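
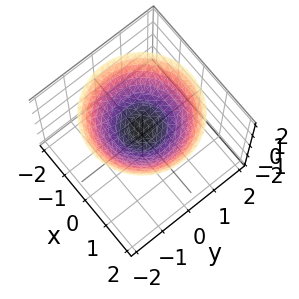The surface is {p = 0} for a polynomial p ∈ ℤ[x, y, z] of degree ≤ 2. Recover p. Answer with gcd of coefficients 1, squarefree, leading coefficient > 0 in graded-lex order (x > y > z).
x^2 + y^2 - 2*z + 1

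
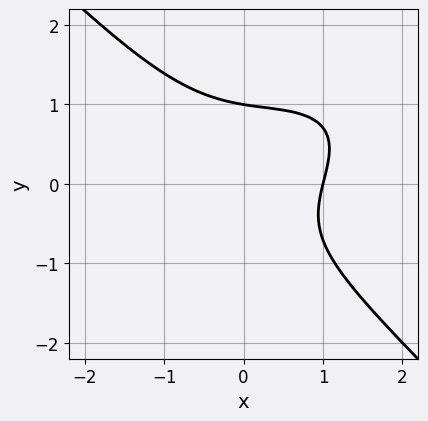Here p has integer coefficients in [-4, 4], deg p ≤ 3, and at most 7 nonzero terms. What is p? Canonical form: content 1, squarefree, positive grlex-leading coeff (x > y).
1. deg p = 3. A generic line meets the curve in up to 3 points.
2. Against the integer gridlines: it meets the y-axis at y = 1 (among the integer gridlines); it meets the x-axis at x = 1 (among the integer gridlines).
3. Fitting integer coefficients to these (and the overall shape) gives p.

x^3 - x^2*y + 2*y^3 + x - 2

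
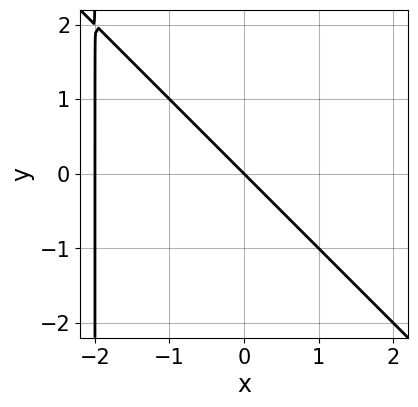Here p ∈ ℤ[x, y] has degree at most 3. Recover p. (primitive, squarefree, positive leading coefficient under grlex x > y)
(a) Degree: no degree-1 curve has this shape, so deg p = 2.
(b) From the visible intercepts: it meets the y-axis at y = 0 (among the integer gridlines); among the integer gridlines, it crosses the x-axis at x ∈ {-2, 0}.
(c) Putting this together gives p.

x^2 + x*y + 2*x + 2*y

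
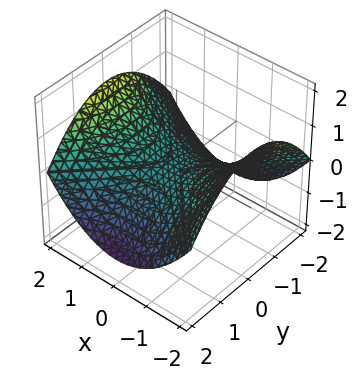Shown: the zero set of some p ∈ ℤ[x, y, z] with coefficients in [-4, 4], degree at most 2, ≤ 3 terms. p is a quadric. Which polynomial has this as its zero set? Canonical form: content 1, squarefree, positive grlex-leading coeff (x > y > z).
x^2 - y^2 - 3*z

Degree: a saddle surface; a quadric, so deg p = 2.
Symmetries: the x ↦ −x reflection is a symmetry, so x appears only in even powers; the y ↦ −y reflection is a symmetry, so y appears only in even powers.
From the visible intercepts: it meets the y-axis at y = 0 (among the integer gridlines); one x-axis crossing is at x = 0; it meets the z-axis at z = 0 (among the integer gridlines).
Solving for integer coefficients yields p as stated.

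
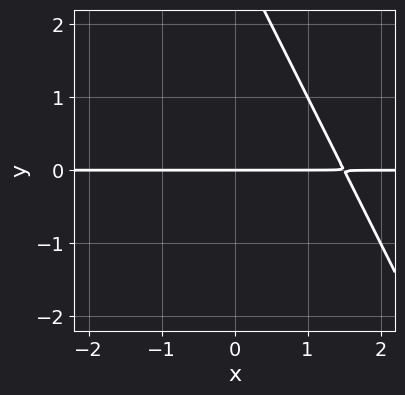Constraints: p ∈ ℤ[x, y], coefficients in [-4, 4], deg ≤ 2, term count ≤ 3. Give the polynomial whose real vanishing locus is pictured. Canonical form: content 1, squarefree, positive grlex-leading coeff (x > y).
2*x*y + y^2 - 3*y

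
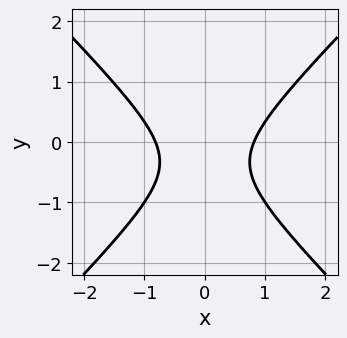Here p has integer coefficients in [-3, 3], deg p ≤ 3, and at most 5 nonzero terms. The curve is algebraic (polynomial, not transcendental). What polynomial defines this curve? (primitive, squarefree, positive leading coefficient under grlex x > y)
3*x^2 - 3*y^2 - 2*y - 2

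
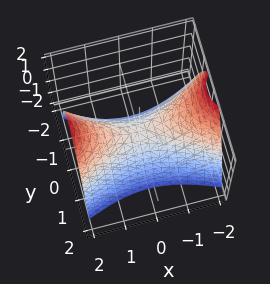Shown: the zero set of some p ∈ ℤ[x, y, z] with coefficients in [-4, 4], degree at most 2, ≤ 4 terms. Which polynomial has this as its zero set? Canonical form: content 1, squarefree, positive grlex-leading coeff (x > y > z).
x^2 - 3*y^2 - 2*z

1. deg p = 2.
2. Symmetries: it's symmetric under x → −x, forcing even powers of x; it's symmetric under y → −y, forcing even powers of y.
3. From the axis intercepts and sections: it crosses the z-axis at the gridline z = 0; it crosses the y-axis at the gridline y = 0.
4. Putting this together gives p.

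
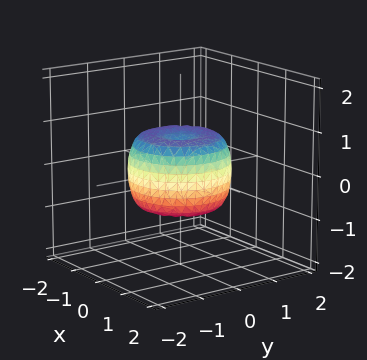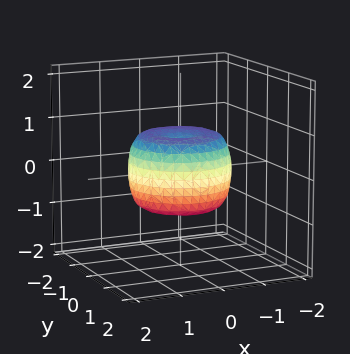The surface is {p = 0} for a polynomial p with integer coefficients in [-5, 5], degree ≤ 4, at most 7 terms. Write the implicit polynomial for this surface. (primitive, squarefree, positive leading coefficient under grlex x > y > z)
First, degree: a generic line meets the surface in up to 4 points, so deg p = 4.
Then, symmetry: the z-axis is an axis of rotation, so x and y enter only as x² + y².
Then, reading off the gridlines: a circular section at z = 0 has radius between 1 and 2.
Finally, fitting integer coefficients to these (and the overall shape) gives p.

2*x^4 + 4*x^2*y^2 + 2*y^4 - 2*x^2 - 2*y^2 + 2*z^2 - 1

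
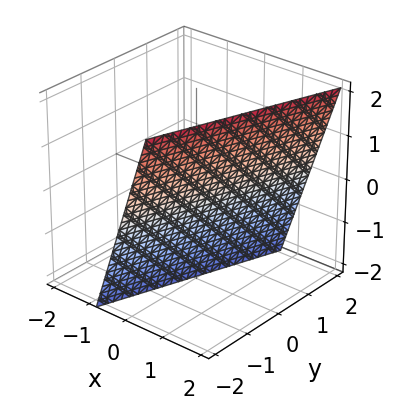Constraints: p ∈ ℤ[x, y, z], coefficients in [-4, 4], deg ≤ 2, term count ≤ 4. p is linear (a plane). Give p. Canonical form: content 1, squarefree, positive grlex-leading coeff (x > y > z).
3*x - y - z - 2

First, deg p = 1.
Then, observable constraints: one z-axis crossing is at z = -2; it crosses the y-axis at the gridline y = -2.
Finally, putting this together gives p.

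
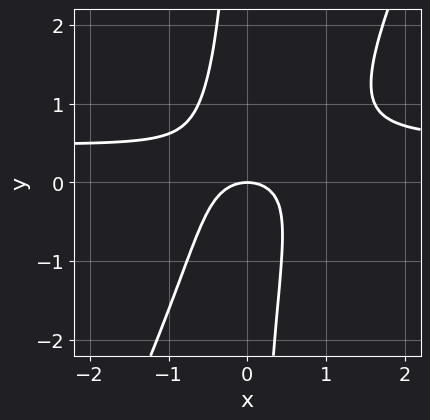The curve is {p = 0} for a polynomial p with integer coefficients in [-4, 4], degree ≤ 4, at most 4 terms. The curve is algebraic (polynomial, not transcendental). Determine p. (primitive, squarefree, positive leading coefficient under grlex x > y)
2*x^2*y - x*y^2 - x^2 - y

The degree is 3 — no degree-2 curve has this shape.
Checking where it meets the axes: it meets the x-axis at x = 0 (among the integer gridlines); it crosses the y-axis at the gridline y = 0.
Putting this together gives p.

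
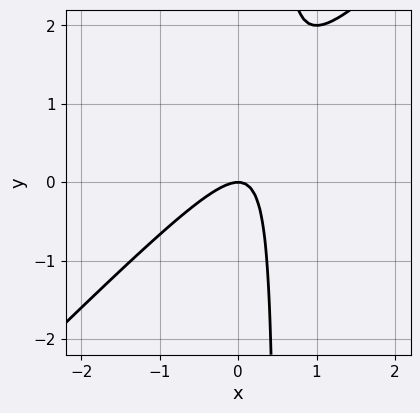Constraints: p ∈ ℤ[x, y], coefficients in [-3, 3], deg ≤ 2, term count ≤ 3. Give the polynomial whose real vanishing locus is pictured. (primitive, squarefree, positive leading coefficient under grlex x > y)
2*x^2 - 2*x*y + y

(a) The degree is 2 — the shape is more complex than any degree-1 curve.
(b) Checking where it meets the axes: it crosses the y-axis at the gridline y = 0; it crosses the x-axis at the gridline x = 0.
(c) The integer polynomial consistent with all of this is the stated p.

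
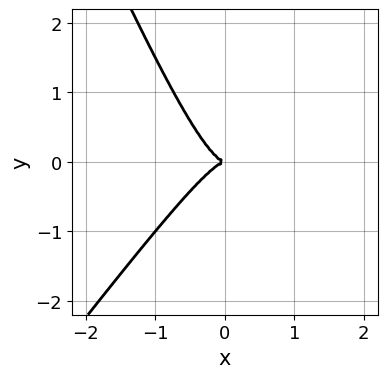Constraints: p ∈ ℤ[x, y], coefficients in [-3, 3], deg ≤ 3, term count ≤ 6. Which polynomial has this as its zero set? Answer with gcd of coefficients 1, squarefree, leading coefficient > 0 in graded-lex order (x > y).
3*x^3 - x^2*y - x*y^2 + y^2

First, the degree is 3 — no degree-2 curve has this shape.
Next, from the axis intercepts and sections: it crosses the y-axis at the gridline y = 0; it meets the x-axis at x = 0 (among the integer gridlines).
Finally, solving for integer coefficients yields p as stated.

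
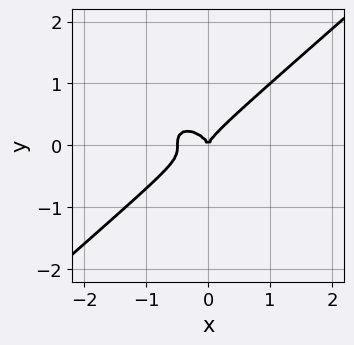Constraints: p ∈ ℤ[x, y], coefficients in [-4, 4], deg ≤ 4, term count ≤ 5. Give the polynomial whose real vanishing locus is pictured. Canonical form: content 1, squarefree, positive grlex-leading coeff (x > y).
(a) deg p = 3.
(b) Checking where it meets the axes: it meets the y-axis at y = 0 (among the integer gridlines); it meets the x-axis at x = 0 (among the integer gridlines).
(c) Solving for integer coefficients yields p as stated.

2*x^3 - 3*y^3 + x^2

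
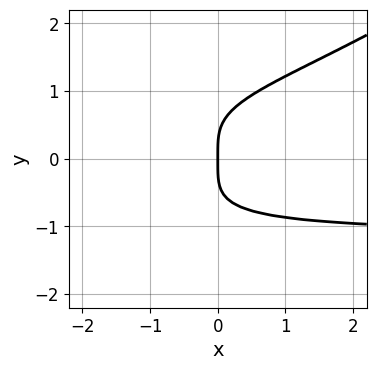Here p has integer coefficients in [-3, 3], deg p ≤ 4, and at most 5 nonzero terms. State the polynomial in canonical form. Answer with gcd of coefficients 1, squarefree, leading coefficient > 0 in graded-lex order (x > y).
2*x*y^3 - 3*y^4 + 3*x

(a) Degree: no degree-3 curve has this shape, so deg p = 4.
(b) Against the integer gridlines: it crosses the x-axis at the gridline x = 0; one y-axis crossing is at y = 0.
(c) Matching integer coefficients to the picture gives p.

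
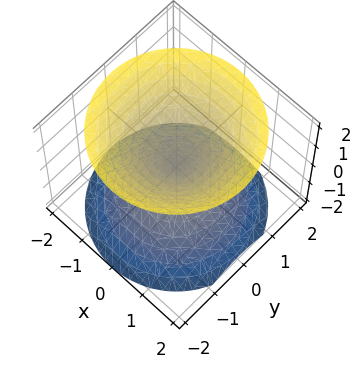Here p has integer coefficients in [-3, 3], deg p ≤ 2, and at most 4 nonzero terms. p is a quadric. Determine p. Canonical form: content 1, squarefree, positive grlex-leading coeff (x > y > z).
First, there are 2 components.
Next, the degree is 2 — a double cone through the origin; a quadric.
Then, symmetries: mirror symmetry z ↦ −z ⇒ only even powers of z; the z-axis is an axis of rotation, so x and y enter only as x² + y².
Then, checking where it meets the axes: one y-axis crossing is at y = 0; a circular section at z = -1 has radius exactly 1; it crosses the z-axis at the gridline z = 0.
Finally, fitting integer coefficients to these (and the overall shape) gives p.

x^2 + y^2 - z^2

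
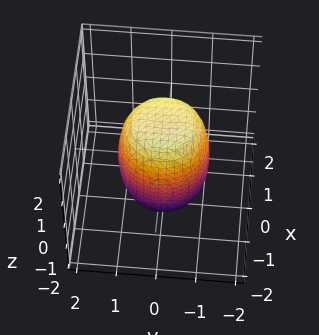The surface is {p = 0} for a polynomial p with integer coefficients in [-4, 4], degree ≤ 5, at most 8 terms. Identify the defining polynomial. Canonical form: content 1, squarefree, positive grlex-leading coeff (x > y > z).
2*x^4 + 4*x^2*y^2 + 2*y^4 - x^2 - y^2 + z^2 - 2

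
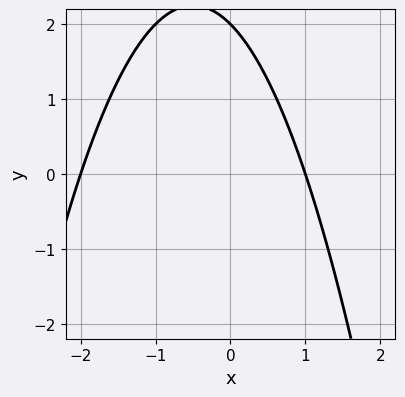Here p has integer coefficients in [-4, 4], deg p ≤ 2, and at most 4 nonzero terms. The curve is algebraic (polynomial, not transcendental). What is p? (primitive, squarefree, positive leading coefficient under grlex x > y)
First, the degree is 2 — the shape is more complex than any degree-1 curve.
Then, checking where it meets the axes: among the integer gridlines, it crosses the x-axis at x ∈ {-2, 1}; it crosses the y-axis at the gridline y = 2.
Finally, assembling these constraints gives the stated polynomial.

x^2 + x + y - 2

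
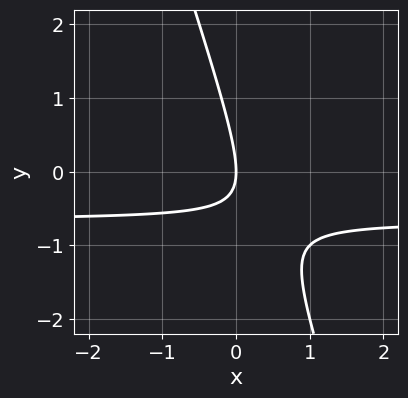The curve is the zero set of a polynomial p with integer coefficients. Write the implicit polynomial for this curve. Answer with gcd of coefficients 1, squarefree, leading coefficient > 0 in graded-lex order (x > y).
1. Degree: a generic line meets the curve in up to 2 points, so deg p = 2.
2. From the axis intercepts and sections: it crosses the y-axis at the gridline y = 0; it crosses the x-axis at the gridline x = 0.
3. Together with the visible shape, these determine p as stated.

3*x*y + y^2 + 2*x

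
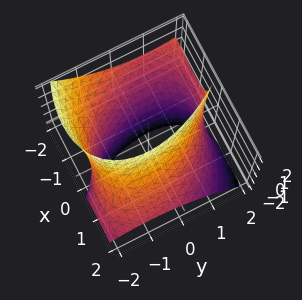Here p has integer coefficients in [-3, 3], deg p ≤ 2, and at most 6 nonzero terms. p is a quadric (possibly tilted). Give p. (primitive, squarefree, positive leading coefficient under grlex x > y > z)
x^2 + x*y + 2*x*z + y^2 - 3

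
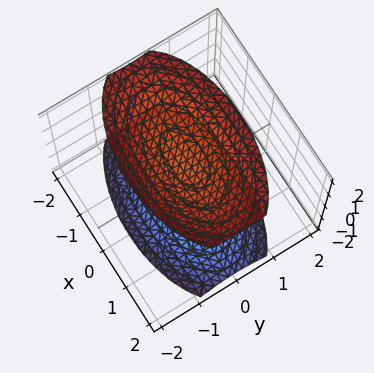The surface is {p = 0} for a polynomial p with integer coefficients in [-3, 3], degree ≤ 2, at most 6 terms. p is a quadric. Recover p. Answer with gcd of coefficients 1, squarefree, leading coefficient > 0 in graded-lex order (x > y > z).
x^2 + 3*y^2 - 2*z^2 + 3

First, there are 2 components. Treating them together as one polynomial.
Next, deg p = 2. Two separate bowl-shaped sheets opening away from each other; a quadric.
Next, symmetries: the x ↦ −x reflection is a symmetry, so x appears only in even powers; mirror symmetry z ↦ −z ⇒ only even powers of z; the y ↦ −y reflection is a symmetry, so y appears only in even powers.
Next, checking where it meets the axes: the surface avoids every integer x-axis point in the box; the surface avoids every integer y-axis point in the box.
Finally, together with the visible shape, these determine p as stated.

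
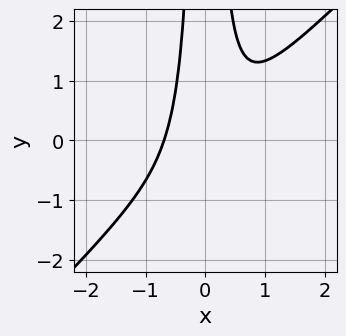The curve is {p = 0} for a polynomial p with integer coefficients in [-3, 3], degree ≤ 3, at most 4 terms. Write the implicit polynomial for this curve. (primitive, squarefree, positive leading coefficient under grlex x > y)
3*x^3 - 3*x^2*y + 1

deg p = 3.
From the visible intercepts: the curve avoids every integer y-axis point in the box.
Together with the visible shape, these determine p as stated.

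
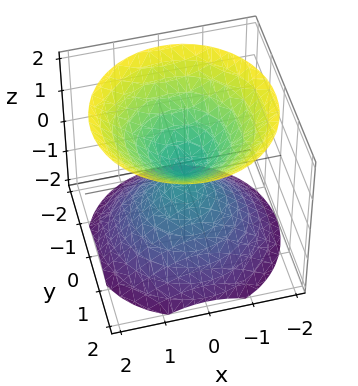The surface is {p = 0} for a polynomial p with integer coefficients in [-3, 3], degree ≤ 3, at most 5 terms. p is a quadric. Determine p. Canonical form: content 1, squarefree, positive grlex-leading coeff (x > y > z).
(a) The picture has 2 separate pieces.
(b) deg p = 2.
(c) By symmetry, the z-axis is an axis of rotation, so x and y enter only as x² + y²; the z ↦ −z reflection is a symmetry, so z appears only in even powers.
(d) Checking where it meets the axes: it crosses the z-axis at the gridline z = 0; it meets the x-axis at x = 0 (among the integer gridlines); a circular section at z = -1 has radius exactly 1.
(e) Putting this together gives p.

x^2 + y^2 - z^2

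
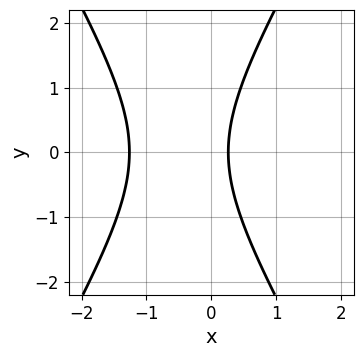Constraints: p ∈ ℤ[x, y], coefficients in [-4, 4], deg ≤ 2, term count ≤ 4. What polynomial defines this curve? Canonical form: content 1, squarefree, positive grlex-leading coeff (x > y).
(a) Degree: a generic line meets the curve in up to 2 points, so deg p = 2.
(b) Symmetries: mirror symmetry y ↦ −y ⇒ only even powers of y.
(c) Observable constraints: it misses every integer gridline on the y-axis.
(d) Putting this together gives p.

3*x^2 - y^2 + 3*x - 1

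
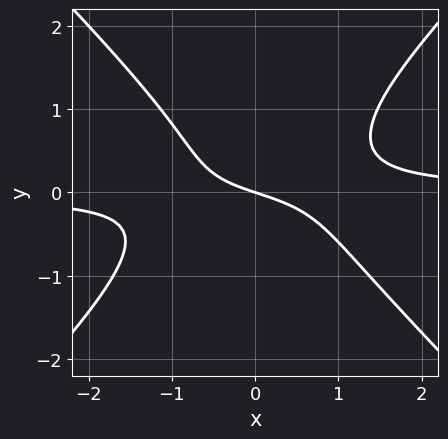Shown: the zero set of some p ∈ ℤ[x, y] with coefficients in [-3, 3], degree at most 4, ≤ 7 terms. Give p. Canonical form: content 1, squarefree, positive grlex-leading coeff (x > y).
(a) deg p = 3. The shape is more complex than any degree-2 curve.
(b) Observable constraints: it crosses the x-axis at the gridline x = 0; it crosses the y-axis at the gridline y = 0.
(c) Putting this together gives p.

3*x^2*y - 3*y^3 + y^2 - x - 3*y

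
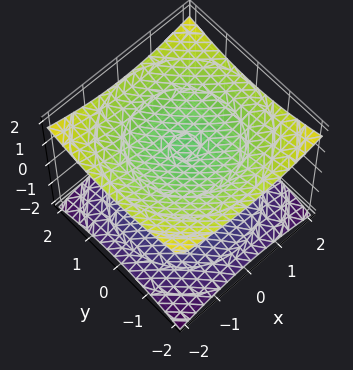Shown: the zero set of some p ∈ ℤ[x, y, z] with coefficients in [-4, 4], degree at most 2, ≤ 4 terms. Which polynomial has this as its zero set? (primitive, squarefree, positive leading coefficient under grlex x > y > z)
(a) The picture has 2 separate pieces. They look like related sheets of one shape, so recover p as a whole.
(b) Degree: two sheets facing apart; a quadric, so deg p = 2.
(c) By symmetry, the surface is invariant under rotation about z: p = q(x² + y², z); mirror symmetry z ↦ −z ⇒ only even powers of z.
(d) From the axis intercepts and sections: among the integer gridlines, it crosses the z-axis at z ∈ {-1, 1}; no x-intercept at any integer in the box.
(e) The integer polynomial consistent with all of this is the stated p.

x^2 + y^2 - 3*z^2 + 3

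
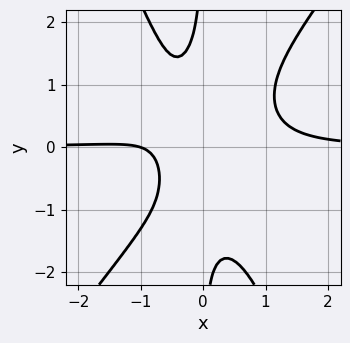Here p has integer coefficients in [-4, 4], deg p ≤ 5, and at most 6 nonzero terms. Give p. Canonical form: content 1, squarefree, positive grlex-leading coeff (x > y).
3*x^3*y - x^2*y^2 - x*y^3 - x - 1

1. The degree is 4 — no degree-3 curve has this shape.
2. Observable constraints: it crosses the x-axis at the gridline x = -1; no y-intercept at any integer in the box.
3. Fitting integer coefficients to these (and the overall shape) gives p.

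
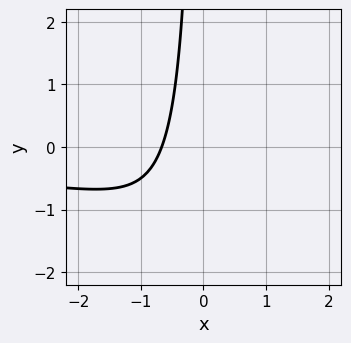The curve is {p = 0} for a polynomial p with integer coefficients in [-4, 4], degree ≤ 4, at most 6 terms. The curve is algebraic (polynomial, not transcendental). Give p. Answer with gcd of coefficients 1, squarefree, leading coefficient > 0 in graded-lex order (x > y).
1. Degree: no degree-2 curve has this shape, so deg p = 3.
2. Reading off the gridlines: the curve avoids every integer y-axis point in the box.
3. Assembling these constraints gives the stated polynomial.

x^2*y - x*y - 3*x - 2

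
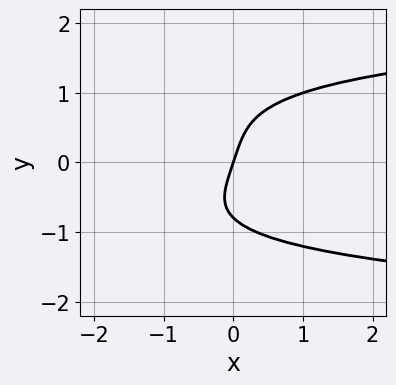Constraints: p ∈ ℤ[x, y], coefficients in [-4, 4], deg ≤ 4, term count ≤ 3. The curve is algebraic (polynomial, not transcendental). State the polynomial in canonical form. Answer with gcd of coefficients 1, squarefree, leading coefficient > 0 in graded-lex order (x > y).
2*y^4 - 3*x + y

1. deg p = 4.
2. Observable constraints: it meets the y-axis at y = 0 (among the integer gridlines); it crosses the x-axis at the gridline x = 0.
3. Solving for integer coefficients yields p as stated.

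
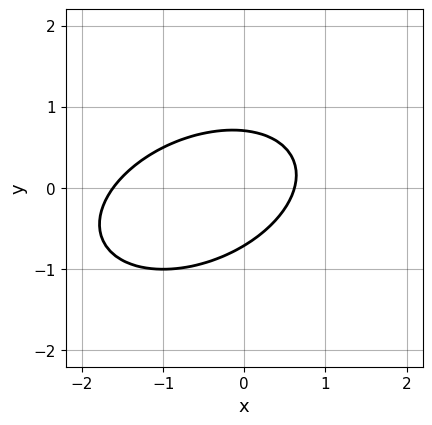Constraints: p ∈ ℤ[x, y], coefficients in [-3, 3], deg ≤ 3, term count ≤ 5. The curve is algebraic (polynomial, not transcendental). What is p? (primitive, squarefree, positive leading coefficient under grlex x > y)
First, deg p = 2.
Finally, the integer polynomial consistent with all of this is the stated p.

x^2 - x*y + 2*y^2 + x - 1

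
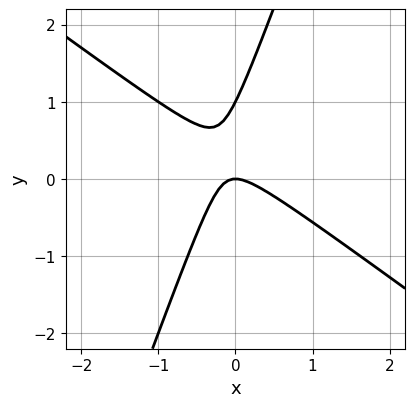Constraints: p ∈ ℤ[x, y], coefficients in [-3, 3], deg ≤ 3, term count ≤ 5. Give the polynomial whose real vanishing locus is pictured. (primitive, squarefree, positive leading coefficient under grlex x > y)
2*x^2 + 2*x*y - y^2 + y

(a) The degree is 2 — the shape is more complex than any degree-1 curve.
(b) Checking where it meets the axes: the y-axis gridline crossings are at y ∈ {0, 1}; one x-axis crossing is at x = 0.
(c) The integer polynomial consistent with all of this is the stated p.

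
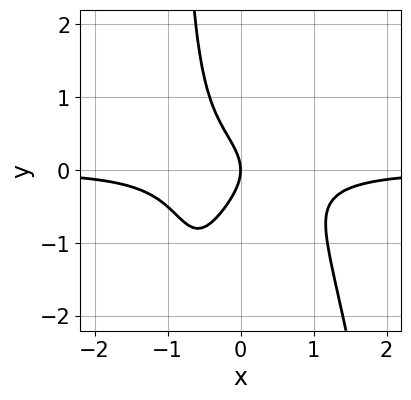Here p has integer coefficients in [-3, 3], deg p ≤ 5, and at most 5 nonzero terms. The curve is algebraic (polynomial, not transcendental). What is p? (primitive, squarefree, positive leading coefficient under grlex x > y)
2*x^3*y + x*y^2 + y^2 + x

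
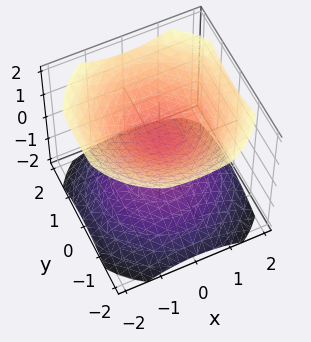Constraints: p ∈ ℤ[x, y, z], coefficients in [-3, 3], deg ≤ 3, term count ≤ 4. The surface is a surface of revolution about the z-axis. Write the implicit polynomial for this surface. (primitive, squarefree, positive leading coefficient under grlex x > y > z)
2*x^2 + 2*y^2 - 3*z^2 + 1

(a) There are 2 components.
(b) The degree is 2 — a generic line meets the surface in up to 2 points.
(c) Symmetries: the z-axis is an axis of rotation, so x and y enter only as x² + y².
(d) From the axis intercepts and sections: the surface avoids every integer y-axis point in the box; a circular section at z = -1 has radius exactly 1.
(e) Putting this together gives p.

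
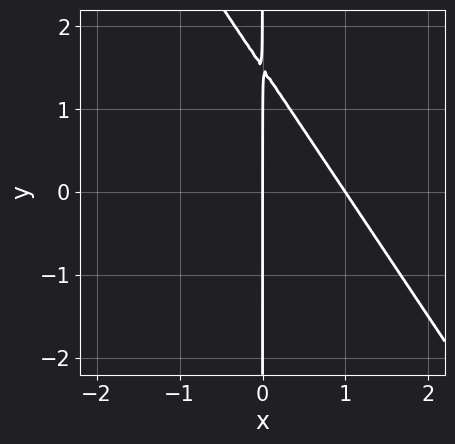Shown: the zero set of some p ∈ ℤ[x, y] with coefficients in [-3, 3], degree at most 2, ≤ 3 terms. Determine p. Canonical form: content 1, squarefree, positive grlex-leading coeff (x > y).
1. deg p = 2. The shape is more complex than any degree-1 curve.
2. Against the integer gridlines: the x-axis gridline crossings are at x ∈ {0, 1}; the visible y-axis segment lies entirely on the curve.
3. Fitting integer coefficients to these (and the overall shape) gives p.

3*x^2 + 2*x*y - 3*x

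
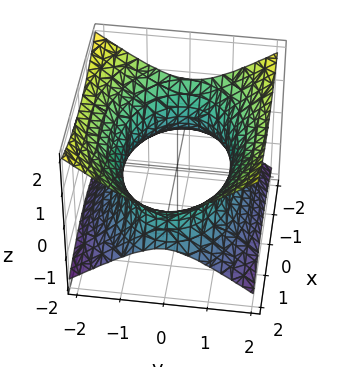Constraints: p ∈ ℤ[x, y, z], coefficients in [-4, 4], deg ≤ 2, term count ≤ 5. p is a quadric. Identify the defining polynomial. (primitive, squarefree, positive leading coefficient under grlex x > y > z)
x^2 + 2*y^2 - 3*z^2 - 3

First, deg p = 2. One connected sheet with a waist; a quadric.
Next, symmetries: the y ↦ −y reflection is a symmetry, so y appears only in even powers; the z ↦ −z reflection is a symmetry, so z appears only in even powers; mirror symmetry x ↦ −x ⇒ only even powers of x.
Next, from the visible intercepts: no z-intercept at any integer in the box.
Finally, these observations pin down the coefficients.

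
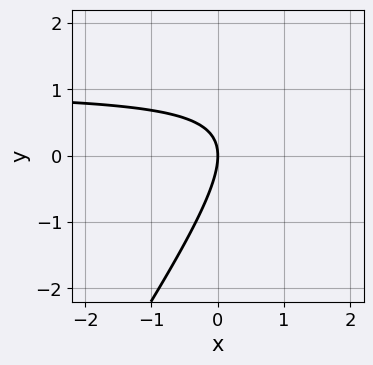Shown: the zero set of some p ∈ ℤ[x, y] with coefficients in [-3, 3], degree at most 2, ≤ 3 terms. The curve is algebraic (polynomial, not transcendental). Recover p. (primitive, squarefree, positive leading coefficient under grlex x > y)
3*x*y - 2*y^2 - 3*x

1. The degree is 2 — the shape is more complex than any degree-1 curve.
2. Reading off the gridlines: it crosses the x-axis at the gridline x = 0; it meets the y-axis at y = 0 (among the integer gridlines).
3. Together with the visible shape, these determine p as stated.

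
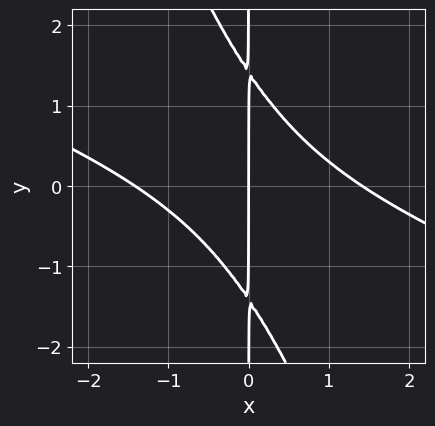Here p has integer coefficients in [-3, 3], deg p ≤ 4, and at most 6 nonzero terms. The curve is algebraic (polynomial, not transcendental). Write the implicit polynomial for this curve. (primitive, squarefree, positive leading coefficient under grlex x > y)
Degree: the shape is more complex than any degree-2 curve, so deg p = 3.
Observable constraints: the visible y-axis segment lies entirely on the curve; it crosses the x-axis at the gridline x = 0.
Matching integer coefficients to the picture gives p.

x^3 + 3*x^2*y + x*y^2 - 2*x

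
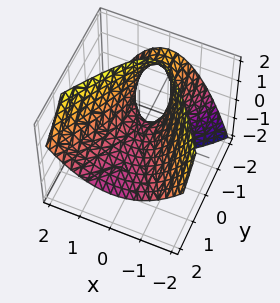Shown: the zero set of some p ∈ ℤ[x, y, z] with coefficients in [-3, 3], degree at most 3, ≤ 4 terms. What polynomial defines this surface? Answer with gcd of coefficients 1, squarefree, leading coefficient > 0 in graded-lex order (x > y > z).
(a) deg p = 2.
(b) From the visible intercepts: it meets the y-axis at y = 0 (among the integer gridlines); it meets the z-axis at z = 0 (among the integer gridlines); one x-axis crossing is at x = 0.
(c) These observations pin down the coefficients.

3*x^2 - y^2 - 3*y*z - 3*z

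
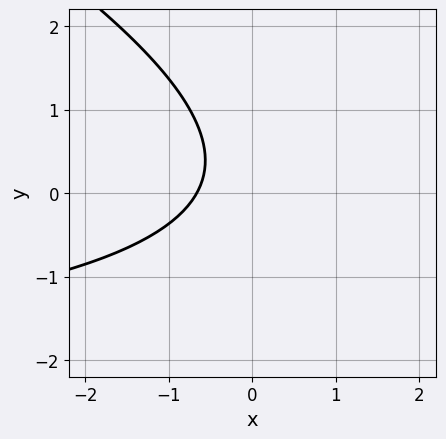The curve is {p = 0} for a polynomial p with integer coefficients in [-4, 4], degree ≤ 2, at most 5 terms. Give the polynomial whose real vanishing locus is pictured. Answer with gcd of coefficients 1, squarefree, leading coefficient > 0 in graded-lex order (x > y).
1. The degree is 2 — no degree-1 curve has this shape.
2. Against the integer gridlines: the curve avoids every integer y-axis point in the box.
3. Matching integer coefficients to the picture gives p.

x*y + 2*y^2 + 3*x - y + 2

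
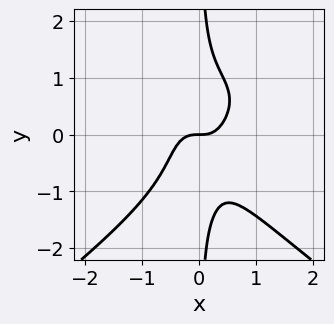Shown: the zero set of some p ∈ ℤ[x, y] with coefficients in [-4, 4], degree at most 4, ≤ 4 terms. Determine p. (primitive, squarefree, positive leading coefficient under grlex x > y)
x^3*y - 2*x*y^3 - 3*x^3 + y

deg p = 4.
Checking where it meets the axes: one x-axis crossing is at x = 0; one y-axis crossing is at y = 0.
The integer polynomial consistent with all of this is the stated p.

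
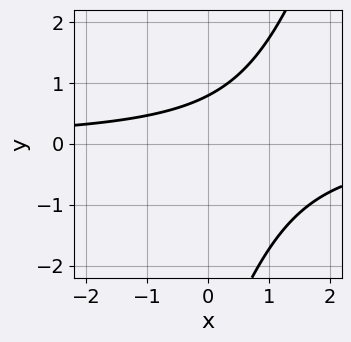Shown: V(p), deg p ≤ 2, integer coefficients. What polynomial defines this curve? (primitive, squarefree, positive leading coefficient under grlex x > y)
1. The degree is 2 — no degree-1 curve has this shape.
2. Reading off the gridlines: the curve avoids every integer x-axis point in the box.
3. The integer polynomial consistent with all of this is the stated p.

3*x*y - y^2 - 3*y + 3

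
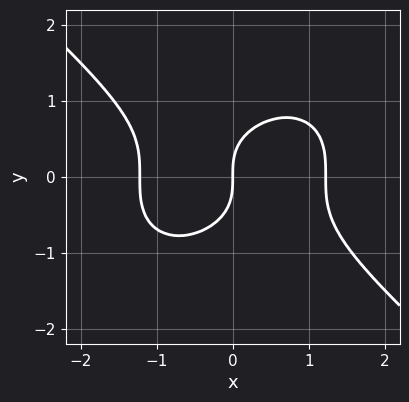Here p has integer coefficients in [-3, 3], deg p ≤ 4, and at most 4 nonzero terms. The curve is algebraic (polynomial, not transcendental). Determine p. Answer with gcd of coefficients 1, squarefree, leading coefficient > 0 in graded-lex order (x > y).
deg p = 3.
Reading off the gridlines: it meets the y-axis at y = 0 (among the integer gridlines); one x-axis crossing is at x = 0.
Together with the visible shape, these determine p as stated.

2*x^3 + 3*y^3 - 3*x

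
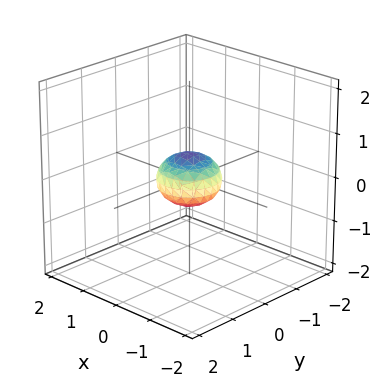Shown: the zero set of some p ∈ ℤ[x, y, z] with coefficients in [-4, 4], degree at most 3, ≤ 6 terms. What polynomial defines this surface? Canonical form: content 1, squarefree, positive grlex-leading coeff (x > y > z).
2*x^2 + 2*y^2 + 3*z^2 - 1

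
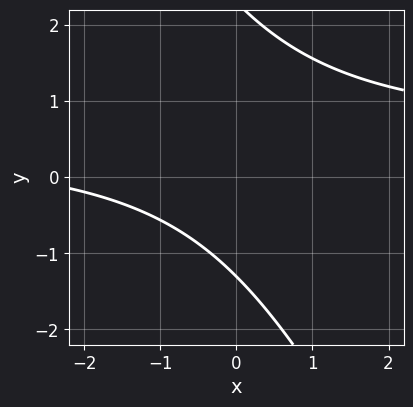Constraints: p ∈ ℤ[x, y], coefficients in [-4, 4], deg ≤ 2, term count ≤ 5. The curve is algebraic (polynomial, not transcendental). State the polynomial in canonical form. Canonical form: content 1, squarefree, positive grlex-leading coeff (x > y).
2*x*y + y^2 - x - y - 3

The degree is 2 — no degree-1 curve has this shape.
From the visible intercepts: the curve avoids every integer x-axis point in the box.
Fitting integer coefficients to these (and the overall shape) gives p.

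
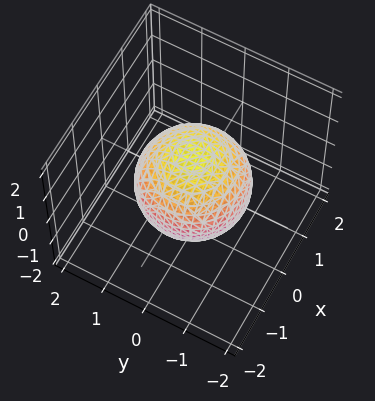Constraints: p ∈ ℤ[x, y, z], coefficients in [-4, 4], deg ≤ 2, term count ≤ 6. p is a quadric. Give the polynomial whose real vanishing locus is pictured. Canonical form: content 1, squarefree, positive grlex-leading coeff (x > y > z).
2*x^2 + 2*y^2 + 2*z^2 - 3

1. deg p = 2. Bounded and convex; a quadric.
2. Symmetries: it's symmetric under z → −z, forcing even powers of z; every cross-section ⟂ z is a circle, so x, y appear only via x² + y².
3. Observable constraints: a circular section at z = 0 has radius between 1 and 2.
4. Putting this together gives p.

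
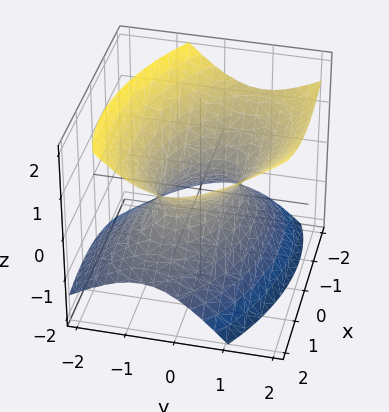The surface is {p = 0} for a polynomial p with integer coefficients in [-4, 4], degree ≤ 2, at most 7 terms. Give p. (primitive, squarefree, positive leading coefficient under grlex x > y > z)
x^2 + x*y + 2*y^2 - y*z - 2*z^2 - 1

1. deg p = 2.
2. Observable constraints: the surface avoids every integer z-axis point in the box; among the integer gridlines, it crosses the x-axis at x ∈ {-1, 1}.
3. Together with the visible shape, these determine p as stated.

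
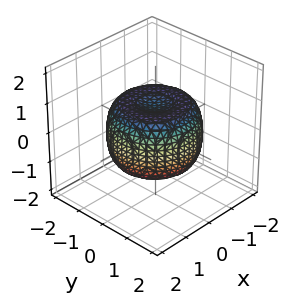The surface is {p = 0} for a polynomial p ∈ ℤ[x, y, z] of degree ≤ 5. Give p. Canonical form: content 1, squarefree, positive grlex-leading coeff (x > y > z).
2*x^4 + 4*x^2*y^2 + 2*y^4 - 3*x^2 - 3*y^2 + 3*z^2 - 2

First, deg p = 4. The shape is more complex than any degree-3 surface.
Next, by symmetry, every cross-section ⟂ z is a circle, so x, y appear only via x² + y².
Next, from the visible intercepts: a circular section at z = 0 has radius between 1 and 2.
Finally, together with the visible shape, these determine p as stated.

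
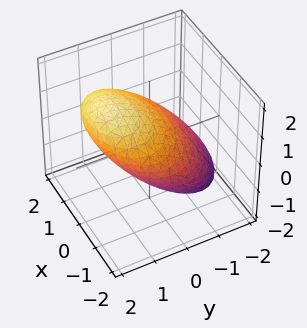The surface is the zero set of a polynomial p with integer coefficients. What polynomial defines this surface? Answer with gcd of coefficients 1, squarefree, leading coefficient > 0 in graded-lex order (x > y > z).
(a) Degree: the shape is more complex than any degree-1 surface, so deg p = 2.
(b) Matching integer coefficients to the picture gives p.

x^2 + 2*y^2 - 3*y*z + 2*z^2 - 3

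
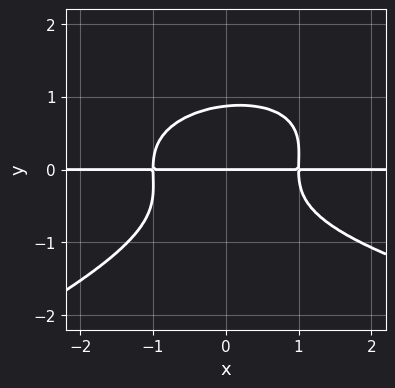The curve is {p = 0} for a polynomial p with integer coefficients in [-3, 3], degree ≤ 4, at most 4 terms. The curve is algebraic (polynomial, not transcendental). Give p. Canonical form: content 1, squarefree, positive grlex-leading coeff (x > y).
x*y^3 - 3*y^4 - 2*x^2*y + 2*y

1. deg p = 4. A generic line meets the curve in up to 4 points.
2. Against the integer gridlines: every point of the x-axis in the box is on the curve; it meets the y-axis at y = 0 (among the integer gridlines).
3. Putting this together gives p.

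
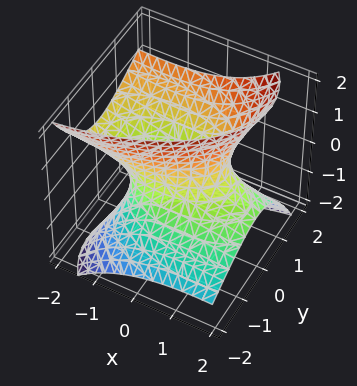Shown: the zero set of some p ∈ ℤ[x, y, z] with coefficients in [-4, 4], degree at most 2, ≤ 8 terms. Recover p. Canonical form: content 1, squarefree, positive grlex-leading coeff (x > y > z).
x^2 + 3*x*z + 3*y^2 - 3*y*z - 2*z^2 - 2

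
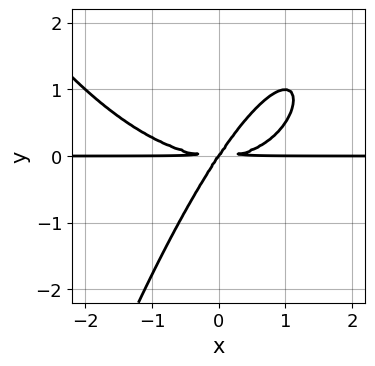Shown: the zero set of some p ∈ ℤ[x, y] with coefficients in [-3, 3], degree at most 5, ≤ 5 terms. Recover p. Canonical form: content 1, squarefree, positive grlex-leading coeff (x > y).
x^3*y - 3*x*y^2 + 2*y^3

deg p = 4. A generic line meets the curve in up to 4 points.
Observable constraints: one y-axis crossing is at y = 0; every point of the x-axis in the box is on the curve.
Fitting integer coefficients to these (and the overall shape) gives p.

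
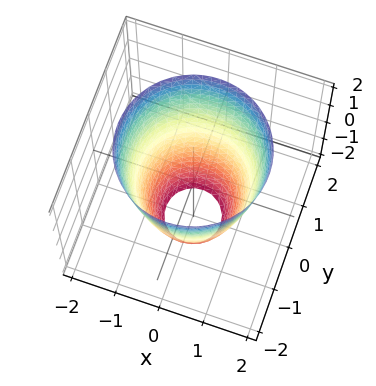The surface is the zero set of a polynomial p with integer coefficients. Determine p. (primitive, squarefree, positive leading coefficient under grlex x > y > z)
2*x^2 + 2*y^2 - z - 3

First, degree: no degree-1 surface has this shape, so deg p = 2.
Then, symmetry: every cross-section ⟂ z is a circle, so x, y appear only via x² + y².
Then, from the visible intercepts: a circular section at z = -1 has radius exactly 1; the surface avoids every integer z-axis point in the box.
Finally, putting this together gives p.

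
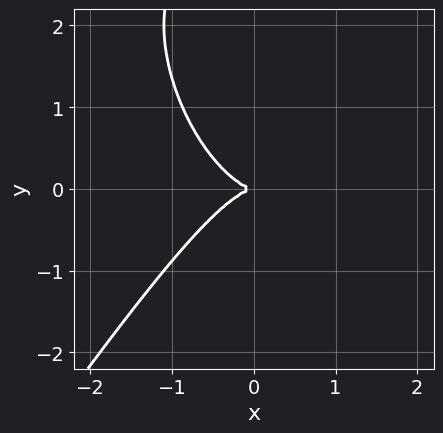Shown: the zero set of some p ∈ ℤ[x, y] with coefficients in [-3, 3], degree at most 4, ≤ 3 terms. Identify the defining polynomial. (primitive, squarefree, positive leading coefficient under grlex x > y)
First, deg p = 3. The shape is more complex than any degree-2 curve.
Next, checking where it meets the axes: it meets the x-axis at x = 0 (among the integer gridlines); one y-axis crossing is at y = 0.
Finally, the integer polynomial consistent with all of this is the stated p.

3*x^3 - y^3 + 3*y^2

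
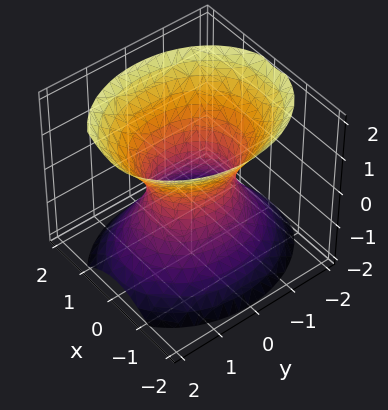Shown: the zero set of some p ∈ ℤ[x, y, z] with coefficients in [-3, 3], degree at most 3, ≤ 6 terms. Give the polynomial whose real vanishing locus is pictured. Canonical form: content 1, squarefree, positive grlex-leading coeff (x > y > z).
3*x^2 + 2*y^2 - 2*z^2 - 2

1. The degree is 2 — one connected sheet with a waist; a quadric.
2. Symmetries: mirror symmetry x ↦ −x ⇒ only even powers of x; it's symmetric under z → −z, forcing even powers of z; it's symmetric under y → −y, forcing even powers of y.
3. Checking where it meets the axes: no z-intercept at any integer in the box; among the integer gridlines, it crosses the y-axis at y ∈ {-1, 1}.
4. Fitting integer coefficients to these (and the overall shape) gives p.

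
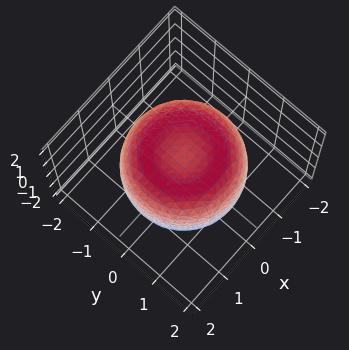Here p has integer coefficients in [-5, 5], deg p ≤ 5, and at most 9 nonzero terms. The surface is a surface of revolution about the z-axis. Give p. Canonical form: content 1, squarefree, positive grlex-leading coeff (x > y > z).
First, the degree is 4 — no degree-3 surface has this shape.
Next, symmetries: the surface is invariant under rotation about z: p = q(x² + y², z).
Next, reading off the gridlines: a circular section at z = -1 has radius between 1 and 2; the z-axis gridline crossings are at z ∈ {-1, 1}.
Finally, assembling these constraints gives the stated polynomial.

2*x^4 + 4*x^2*y^2 + 2*y^4 - 3*x^2 - 3*y^2 + 3*z^2 - 3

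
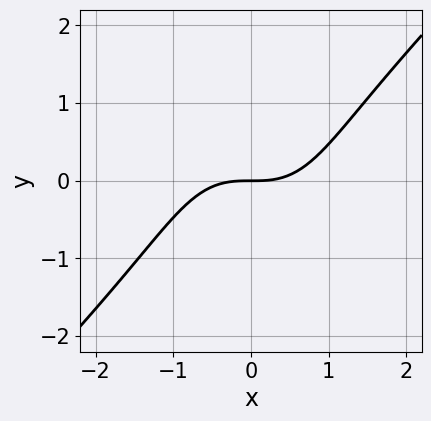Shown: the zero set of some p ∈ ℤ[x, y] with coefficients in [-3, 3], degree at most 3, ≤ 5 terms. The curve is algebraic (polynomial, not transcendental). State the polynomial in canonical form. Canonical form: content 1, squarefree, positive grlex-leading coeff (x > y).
2*x^3 - x^2*y - y^3 - 3*y

The degree is 3 — the shape is more complex than any degree-2 curve.
Reading off the gridlines: it crosses the x-axis at the gridline x = 0; it crosses the y-axis at the gridline y = 0.
Solving for integer coefficients yields p as stated.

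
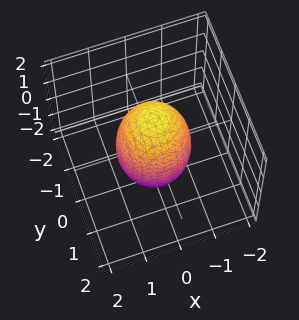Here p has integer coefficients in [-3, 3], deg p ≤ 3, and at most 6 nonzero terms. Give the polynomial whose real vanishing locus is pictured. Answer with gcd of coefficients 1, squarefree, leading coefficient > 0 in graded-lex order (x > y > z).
Degree: bounded and convex; a quadric, so deg p = 2.
By symmetry, the surface is invariant under rotation about z: p = q(x² + y², z); it's symmetric under z → −z, forcing even powers of z.
Reading off the gridlines: a circular section at z = 1 has radius between 0 and 1; among the integer gridlines, it crosses the y-axis at y ∈ {-1, 1}; among the integer gridlines, it crosses the x-axis at x ∈ {-1, 1}.
Putting this together gives p.

3*x^2 + 3*y^2 + z^2 - 3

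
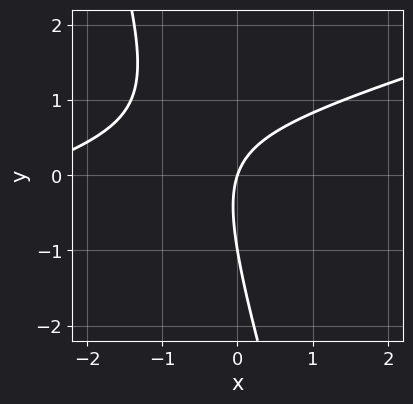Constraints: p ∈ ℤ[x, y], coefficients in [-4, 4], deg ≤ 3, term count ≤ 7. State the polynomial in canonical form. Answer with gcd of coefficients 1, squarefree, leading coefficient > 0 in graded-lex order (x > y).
x^2 - 3*x*y - y^2 + 3*x - y

First, deg p = 2.
Next, against the integer gridlines: it crosses the x-axis at the gridline x = 0; among the integer gridlines, it crosses the y-axis at y ∈ {-1, 0}.
Finally, the integer polynomial consistent with all of this is the stated p.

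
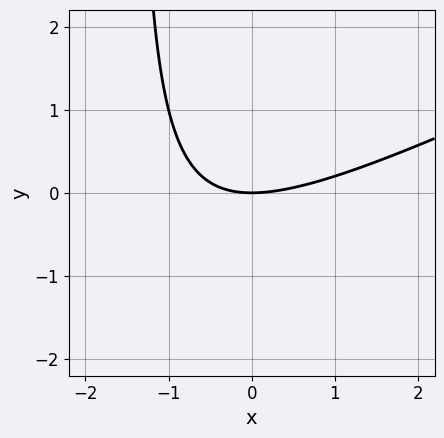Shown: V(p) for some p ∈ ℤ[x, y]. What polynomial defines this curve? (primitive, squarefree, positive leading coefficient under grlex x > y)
First, deg p = 2. The shape is more complex than any degree-1 curve.
Next, checking where it meets the axes: it crosses the y-axis at the gridline y = 0; it crosses the x-axis at the gridline x = 0.
Finally, assembling these constraints gives the stated polynomial.

x^2 - 2*x*y - 3*y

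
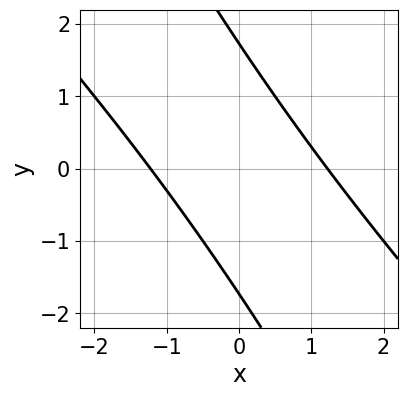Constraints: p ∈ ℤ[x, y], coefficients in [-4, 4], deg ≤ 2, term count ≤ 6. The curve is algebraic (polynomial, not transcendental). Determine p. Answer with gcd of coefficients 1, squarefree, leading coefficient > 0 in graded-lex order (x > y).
deg p = 2. The shape is more complex than any degree-1 curve.
Matching integer coefficients to the picture gives p.

2*x^2 + 3*x*y + y^2 - 3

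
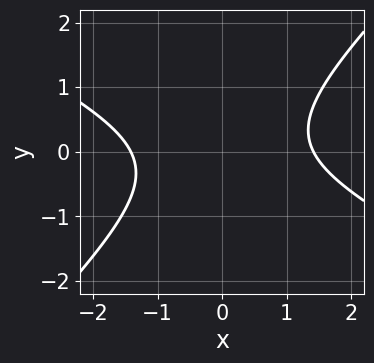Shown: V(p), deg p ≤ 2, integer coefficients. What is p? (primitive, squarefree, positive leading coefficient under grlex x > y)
1. Degree: the shape is more complex than any degree-1 curve, so deg p = 2.
2. Reading off the gridlines: the curve avoids every integer y-axis point in the box.
3. Matching integer coefficients to the picture gives p.

x^2 + x*y - 2*y^2 - 2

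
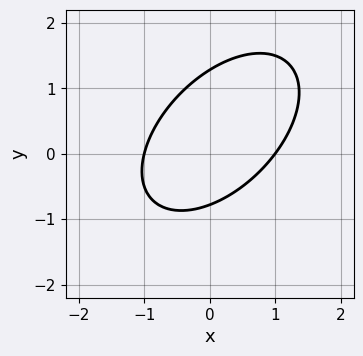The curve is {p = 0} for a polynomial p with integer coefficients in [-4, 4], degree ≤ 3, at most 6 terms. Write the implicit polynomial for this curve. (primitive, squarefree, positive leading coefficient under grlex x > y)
Degree: a generic line meets the curve in up to 2 points, so deg p = 2.
Observable constraints: among the integer gridlines, it crosses the x-axis at x ∈ {-1, 1}.
Matching integer coefficients to the picture gives p.

2*x^2 - 2*x*y + 2*y^2 - y - 2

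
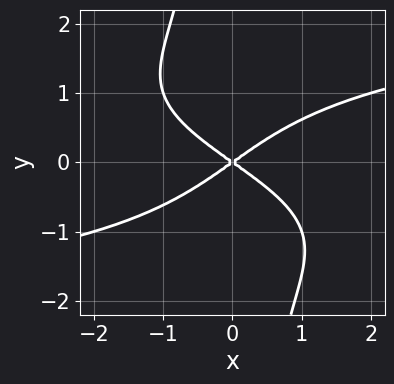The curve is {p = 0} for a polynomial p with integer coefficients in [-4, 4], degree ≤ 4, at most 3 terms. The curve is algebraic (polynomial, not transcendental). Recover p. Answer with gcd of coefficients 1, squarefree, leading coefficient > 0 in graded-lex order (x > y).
x*y^3 - x^2 + 2*y^2

First, deg p = 4.
Next, from the visible intercepts: it meets the y-axis at y = 0 (among the integer gridlines); it meets the x-axis at x = 0 (among the integer gridlines).
Finally, the integer polynomial consistent with all of this is the stated p.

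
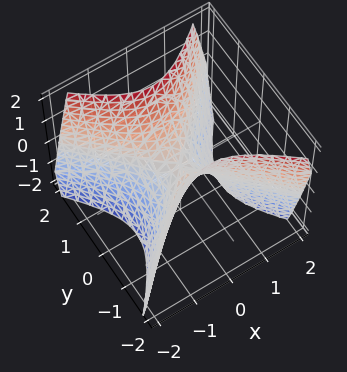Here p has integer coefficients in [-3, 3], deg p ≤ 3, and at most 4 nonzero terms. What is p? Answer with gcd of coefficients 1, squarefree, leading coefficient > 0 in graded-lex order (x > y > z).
First, degree: a hyperbolic paraboloid; a quadric, so deg p = 2.
Then, symmetries: it's symmetric under y → −y, forcing even powers of y; it's symmetric under x → −x, forcing even powers of x.
Next, against the integer gridlines: it meets the y-axis at y = 0 (among the integer gridlines); it meets the x-axis at x = 0 (among the integer gridlines); it meets the z-axis at z = 0 (among the integer gridlines).
Finally, assembling these constraints gives the stated polynomial.

3*x^2 - 3*y^2 + 2*z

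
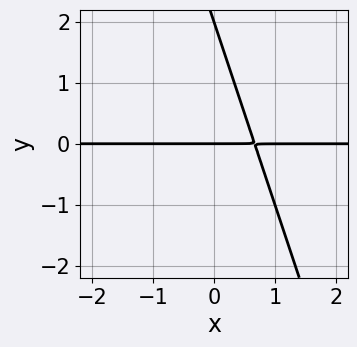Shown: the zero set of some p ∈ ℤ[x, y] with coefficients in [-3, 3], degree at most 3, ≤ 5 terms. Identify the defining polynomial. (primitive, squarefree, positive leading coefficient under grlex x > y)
First, degree: the shape is more complex than any degree-1 curve, so deg p = 2.
Then, reading off the gridlines: the y-axis gridline crossings are at y ∈ {0, 2}; every point of the x-axis in the box is on the curve.
Finally, together with the visible shape, these determine p as stated.

3*x*y + y^2 - 2*y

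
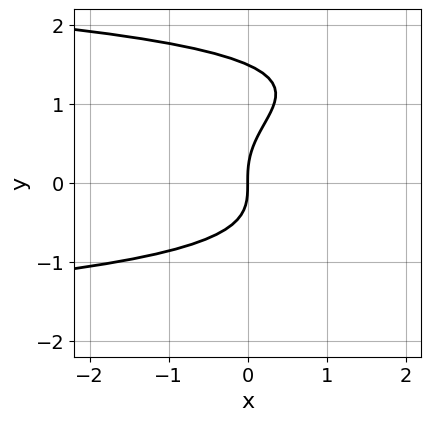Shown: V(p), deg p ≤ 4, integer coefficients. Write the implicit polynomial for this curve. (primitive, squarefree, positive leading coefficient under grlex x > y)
(a) Degree: a generic line meets the curve in up to 4 points, so deg p = 4.
(b) Reading off the gridlines: it crosses the y-axis at the gridline y = 0; one x-axis crossing is at x = 0.
(c) Together with the visible shape, these determine p as stated.

2*y^4 - 3*y^3 + 3*x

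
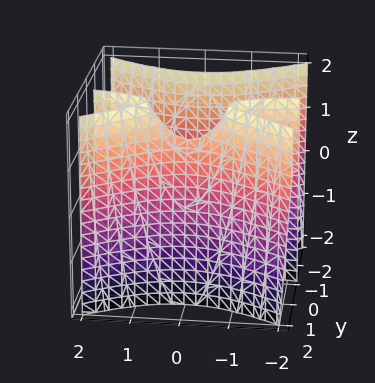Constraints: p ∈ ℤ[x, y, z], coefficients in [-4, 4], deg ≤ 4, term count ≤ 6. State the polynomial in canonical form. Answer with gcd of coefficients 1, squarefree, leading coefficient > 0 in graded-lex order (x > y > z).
2*x^2*y - 3*y^3 + 3*y - z

The degree is 3 — a generic line meets the surface in up to 3 points.
Checking where it meets the axes: it meets the z-axis at z = 0 (among the integer gridlines); the y-axis gridline crossings are at y ∈ {-1, 0, 1}.
Assembling these constraints gives the stated polynomial.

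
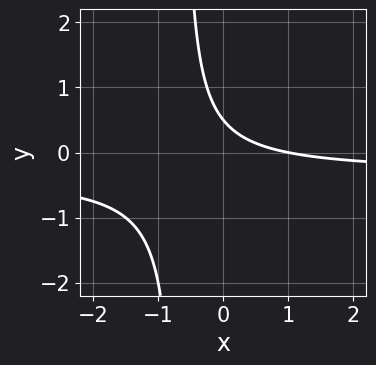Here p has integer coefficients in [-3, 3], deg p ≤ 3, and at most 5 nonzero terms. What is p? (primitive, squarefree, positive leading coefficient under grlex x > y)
3*x*y + x + 2*y - 1

First, the degree is 2 — the shape is more complex than any degree-1 curve.
Next, from the visible intercepts: it crosses the x-axis at the gridline x = 1.
Finally, putting this together gives p.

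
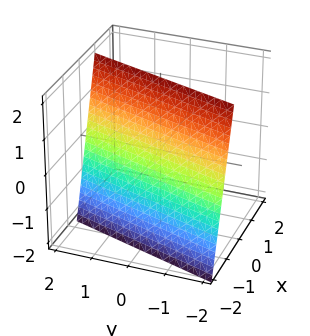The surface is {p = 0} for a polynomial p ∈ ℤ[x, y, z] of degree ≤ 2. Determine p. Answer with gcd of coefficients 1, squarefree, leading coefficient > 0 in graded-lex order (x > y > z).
First, degree: the surface is flat (a plane), so deg p = 1.
Then, reading off the gridlines: one y-axis crossing is at y = 2; one z-axis crossing is at z = 2.
Finally, fitting integer coefficients to these (and the overall shape) gives p.

3*x - y - z + 2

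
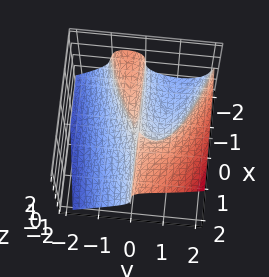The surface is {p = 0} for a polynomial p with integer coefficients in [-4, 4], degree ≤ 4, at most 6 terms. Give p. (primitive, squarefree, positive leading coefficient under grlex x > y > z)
First, degree: the shape is more complex than any degree-2 surface, so deg p = 3.
Then, from the axis intercepts and sections: one z-axis crossing is at z = 0; every point of the x-axis in the box is on the surface; among the integer gridlines, it crosses the y-axis at y ∈ {0, 1}.
Finally, solving for integer coefficients yields p as stated.

3*y^3 - y^2*z - 3*z^3 + 3*x*y - 3*y^2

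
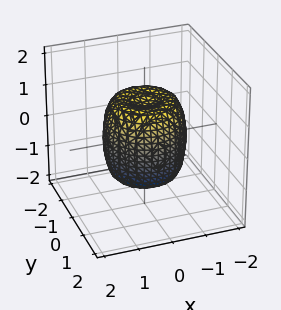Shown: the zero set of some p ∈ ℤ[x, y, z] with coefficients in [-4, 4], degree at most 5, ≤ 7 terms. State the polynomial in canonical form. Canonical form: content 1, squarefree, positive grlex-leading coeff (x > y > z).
2*x^4 + 4*x^2*y^2 + 2*y^4 - 2*x^2 - 2*y^2 + z^2 - 1

First, deg p = 4.
Then, symmetries: rotational symmetry about the z-axis ⇒ p depends on x, y only through x² + y².
Then, from the visible intercepts: a circular section at z = 1 has radius exactly 1; among the integer gridlines, it crosses the z-axis at z ∈ {-1, 1}.
Finally, solving for integer coefficients yields p as stated.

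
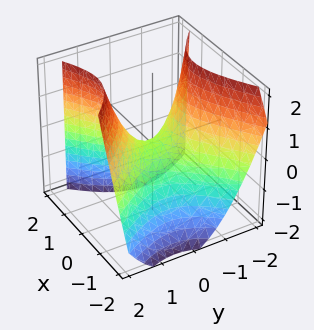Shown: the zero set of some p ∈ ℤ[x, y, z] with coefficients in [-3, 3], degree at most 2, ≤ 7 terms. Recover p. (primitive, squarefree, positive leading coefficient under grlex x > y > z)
First, the degree is 2 — the shape is more complex than any degree-1 surface.
Next, observable constraints: it meets the z-axis at z = 0 (among the integer gridlines); it crosses the x-axis at the gridline x = 0; it crosses the y-axis at the gridline y = 0.
Finally, together with the visible shape, these determine p as stated.

2*x^2 - x*y - x*z - 2*y^2 + 2*z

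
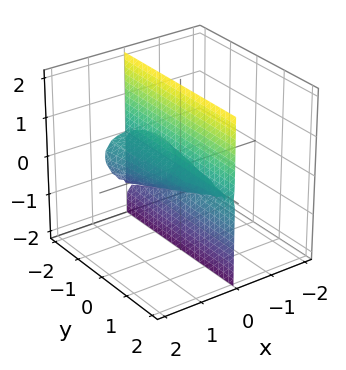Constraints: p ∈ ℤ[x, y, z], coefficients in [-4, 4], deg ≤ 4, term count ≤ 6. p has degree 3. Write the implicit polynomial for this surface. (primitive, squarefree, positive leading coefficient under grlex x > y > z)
2*x^3 - 2*x^2*z - x*y*z + 3*x*z^2 + 2*x*z

1. Degree: a generic line meets the surface in up to 3 points, so deg p = 3.
2. From the visible intercepts: it meets the x-axis at x = 0 (among the integer gridlines); the visible y-axis segment lies entirely on the surface; the visible z-axis segment lies entirely on the surface.
3. Putting this together gives p.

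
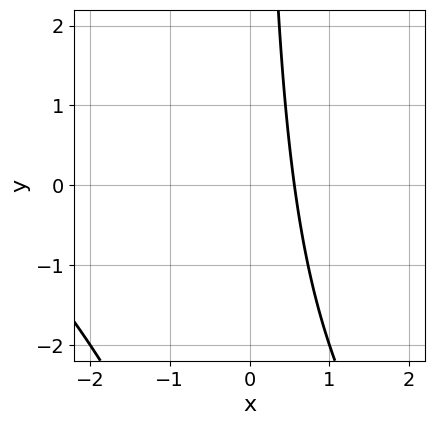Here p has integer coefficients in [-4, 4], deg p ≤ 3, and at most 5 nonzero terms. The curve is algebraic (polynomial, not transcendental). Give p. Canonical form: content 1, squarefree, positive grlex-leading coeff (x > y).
1. Degree: the shape is more complex than any degree-1 curve, so deg p = 2.
2. Against the integer gridlines: no y-intercept at any integer in the box.
3. Matching integer coefficients to the picture gives p.

x^2 + x*y + 3*x - 2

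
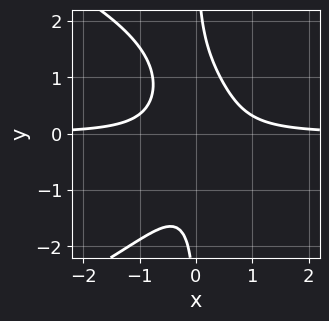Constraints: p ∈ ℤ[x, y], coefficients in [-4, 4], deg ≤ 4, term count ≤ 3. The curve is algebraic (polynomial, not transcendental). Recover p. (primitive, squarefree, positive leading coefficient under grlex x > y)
x*y^3 + 3*x^2*y - 1

1. The degree is 4 — a generic line meets the curve in up to 4 points.
2. From the axis intercepts and sections: it misses every integer gridline on the x-axis; no y-intercept at any integer in the box.
3. Together with the visible shape, these determine p as stated.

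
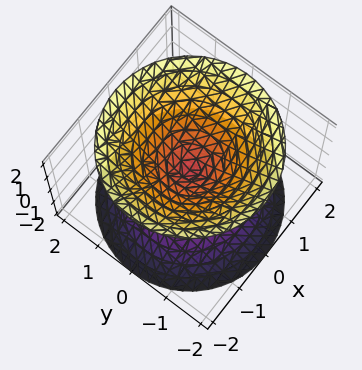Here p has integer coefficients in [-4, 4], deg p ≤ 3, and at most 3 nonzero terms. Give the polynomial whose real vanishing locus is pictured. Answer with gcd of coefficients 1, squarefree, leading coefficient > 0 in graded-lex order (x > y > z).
(a) The picture has 2 separate pieces.
(b) deg p = 2.
(c) Symmetries: rotational symmetry about the z-axis ⇒ p depends on x, y only through x² + y²; the z ↦ −z reflection is a symmetry, so z appears only in even powers.
(d) Checking where it meets the axes: it meets the x-axis at x = 0 (among the integer gridlines); it crosses the z-axis at the gridline z = 0; a circular section at z = 1 has radius exactly 1; one y-axis crossing is at y = 0.
(e) These observations pin down the coefficients.

x^2 + y^2 - z^2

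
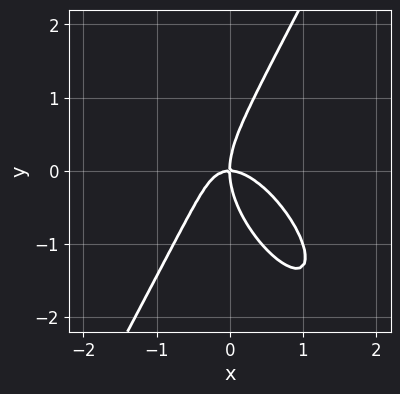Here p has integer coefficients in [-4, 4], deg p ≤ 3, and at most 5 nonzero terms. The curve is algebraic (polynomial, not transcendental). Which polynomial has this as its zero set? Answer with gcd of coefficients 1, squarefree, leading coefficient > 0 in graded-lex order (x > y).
3*x^3 + 2*x^2*y - y^3 + 2*x*y

deg p = 3. No degree-2 curve has this shape.
From the visible intercepts: one y-axis crossing is at y = 0; one x-axis crossing is at x = 0.
Solving for integer coefficients yields p as stated.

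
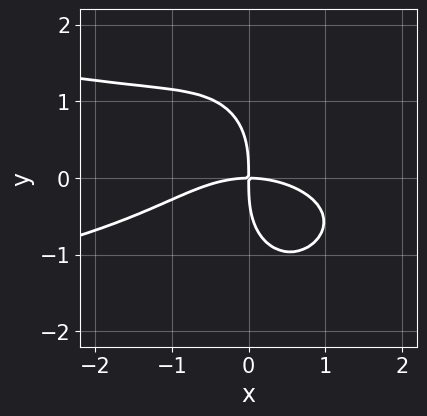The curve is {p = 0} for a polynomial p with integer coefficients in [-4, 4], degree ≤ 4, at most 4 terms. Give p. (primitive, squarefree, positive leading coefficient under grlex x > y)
2*x^2*y^2 + y^4 + x^3 + 3*x*y

deg p = 4. No degree-3 curve has this shape.
Observable constraints: it meets the y-axis at y = 0 (among the integer gridlines); one x-axis crossing is at x = 0.
The integer polynomial consistent with all of this is the stated p.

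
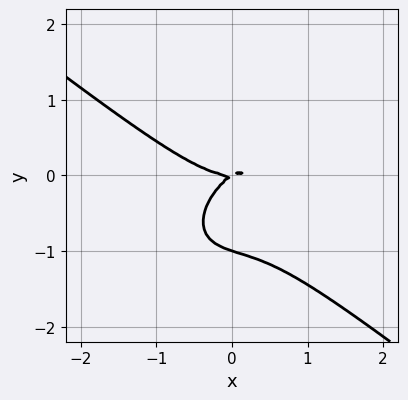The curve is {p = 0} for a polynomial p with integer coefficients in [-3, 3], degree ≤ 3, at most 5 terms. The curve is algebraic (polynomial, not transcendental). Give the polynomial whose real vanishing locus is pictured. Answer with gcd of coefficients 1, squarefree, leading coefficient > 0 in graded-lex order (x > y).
2*x^3 - x*y^2 + 3*y^3 - 2*x*y + 3*y^2

(a) deg p = 3. The shape is more complex than any degree-2 curve.
(b) Reading off the gridlines: among the integer gridlines, it crosses the y-axis at y ∈ {-1, 0}; it meets the x-axis at x = 0 (among the integer gridlines).
(c) Fitting integer coefficients to these (and the overall shape) gives p.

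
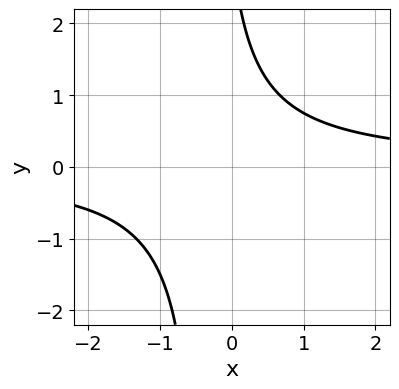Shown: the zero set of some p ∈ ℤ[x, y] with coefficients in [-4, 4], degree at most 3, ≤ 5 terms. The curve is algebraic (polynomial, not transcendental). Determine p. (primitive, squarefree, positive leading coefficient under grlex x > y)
1. The degree is 2 — the shape is more complex than any degree-1 curve.
2. Checking where it meets the axes: the curve avoids every integer x-axis point in the box; the curve avoids every integer y-axis point in the box.
3. Solving for integer coefficients yields p as stated.

3*x*y + y - 3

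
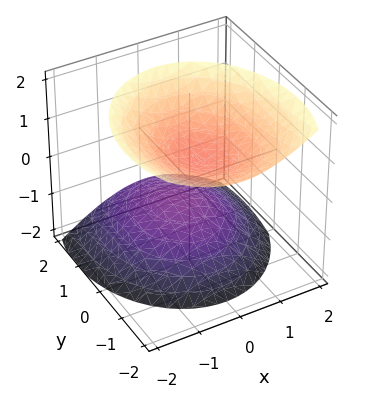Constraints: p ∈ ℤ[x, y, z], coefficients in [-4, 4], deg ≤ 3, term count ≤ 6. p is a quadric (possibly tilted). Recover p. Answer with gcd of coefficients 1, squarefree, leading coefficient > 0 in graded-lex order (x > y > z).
3*x^2 + 2*y^2 + 2*y*z - 3*z^2 + 2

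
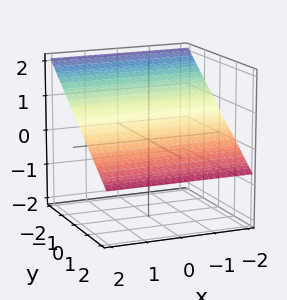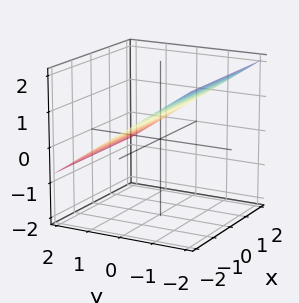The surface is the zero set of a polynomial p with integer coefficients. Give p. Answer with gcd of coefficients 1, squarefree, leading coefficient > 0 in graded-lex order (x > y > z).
2*y + 3*z - 2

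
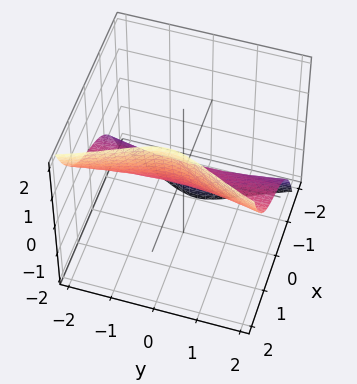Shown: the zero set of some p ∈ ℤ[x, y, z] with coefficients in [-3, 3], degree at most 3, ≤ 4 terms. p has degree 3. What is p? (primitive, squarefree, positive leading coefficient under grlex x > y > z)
2*x^3 + x*y^2 - 2*y^2*z - z

Degree: the shape is more complex than any degree-2 surface, so deg p = 3.
From the axis intercepts and sections: the visible y-axis segment lies entirely on the surface; it meets the x-axis at x = 0 (among the integer gridlines).
Solving for integer coefficients yields p as stated.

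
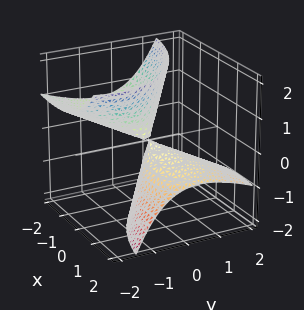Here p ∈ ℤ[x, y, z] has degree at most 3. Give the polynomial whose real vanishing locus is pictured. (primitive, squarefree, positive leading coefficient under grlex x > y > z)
x^2 + 3*x*z + 2*y^2 + 3*y*z - z^2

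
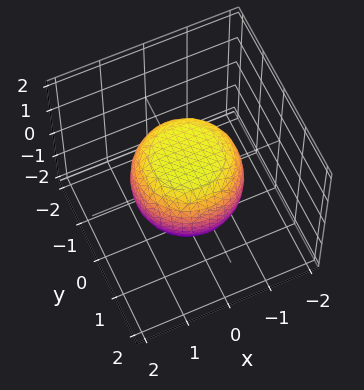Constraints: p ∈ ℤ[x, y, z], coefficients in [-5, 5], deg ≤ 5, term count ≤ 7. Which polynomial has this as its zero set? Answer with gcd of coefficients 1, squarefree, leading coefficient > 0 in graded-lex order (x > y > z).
2*x^4 + 4*x^2*y^2 + 2*y^4 - x^2 - y^2 + 3*z^2 - 3

First, the degree is 4 — a generic line meets the surface in up to 4 points.
Then, symmetries: every cross-section ⟂ z is a circle, so x, y appear only via x² + y².
Next, reading off the gridlines: among the integer gridlines, it crosses the z-axis at z ∈ {-1, 1}; a circular section at z = 1 has radius between 0 and 1.
Finally, together with the visible shape, these determine p as stated.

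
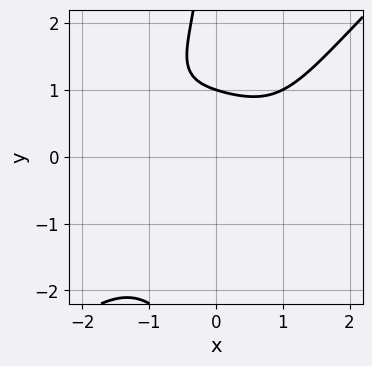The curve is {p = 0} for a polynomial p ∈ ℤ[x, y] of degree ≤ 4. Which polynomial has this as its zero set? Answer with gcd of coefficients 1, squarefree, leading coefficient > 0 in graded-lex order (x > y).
x^4 - x*y^3 - 3*y + 3

(a) Degree: no degree-3 curve has this shape, so deg p = 4.
(b) From the axis intercepts and sections: it misses every integer gridline on the x-axis; it crosses the y-axis at the gridline y = 1.
(c) Assembling these constraints gives the stated polynomial.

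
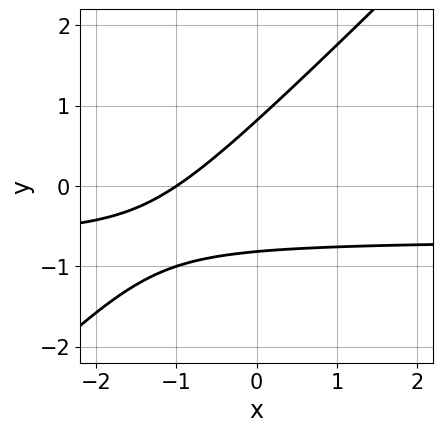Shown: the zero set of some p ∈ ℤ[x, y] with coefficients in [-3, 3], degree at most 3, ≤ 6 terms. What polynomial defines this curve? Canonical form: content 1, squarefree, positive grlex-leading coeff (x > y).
First, the degree is 2 — a generic line meets the curve in up to 2 points.
Next, against the integer gridlines: one x-axis crossing is at x = -1.
Finally, these observations pin down the coefficients.

3*x*y - 3*y^2 + 2*x + 2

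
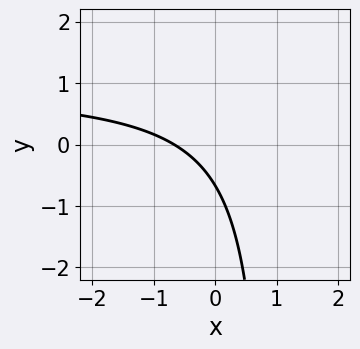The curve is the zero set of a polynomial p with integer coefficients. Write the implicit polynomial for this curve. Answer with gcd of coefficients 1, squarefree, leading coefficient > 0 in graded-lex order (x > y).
3*x*y - 3*x - 3*y - 2

(a) The degree is 2 — the shape is more complex than any degree-1 curve.
(b) Matching integer coefficients to the picture gives p.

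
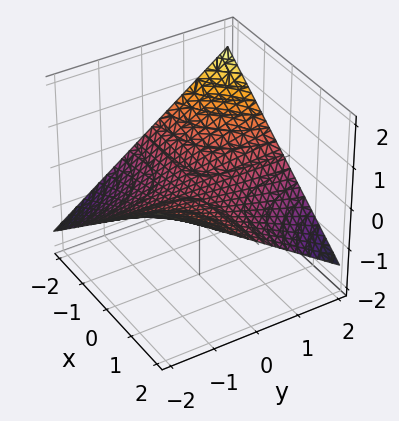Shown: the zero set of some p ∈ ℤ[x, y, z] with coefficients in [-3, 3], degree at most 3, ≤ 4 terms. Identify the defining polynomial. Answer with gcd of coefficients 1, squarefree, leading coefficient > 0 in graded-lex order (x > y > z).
x*y + 3*z

The degree is 2 — a hyperbolic paraboloid; a quadric.
Checking where it meets the axes: it meets the z-axis at z = 0 (among the integer gridlines); every point of the y-axis in the box is on the surface.
Putting this together gives p. Check: (1, 0, 0) on the x-axis lies on the surface, and p(1, 0, 0) = 0. ✓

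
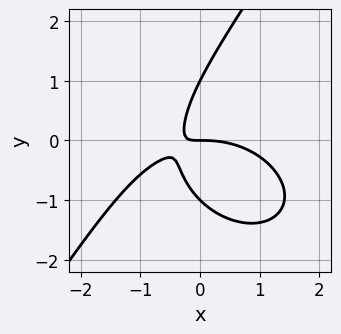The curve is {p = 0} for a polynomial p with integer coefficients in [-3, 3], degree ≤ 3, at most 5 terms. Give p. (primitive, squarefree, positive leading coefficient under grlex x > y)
x^3 + x*y^2 - y^3 + 3*x*y + y

1. Degree: the shape is more complex than any degree-2 curve, so deg p = 3.
2. Checking where it meets the axes: it crosses the x-axis at the gridline x = 0; the y-axis gridline crossings are at y ∈ {-1, 0, 1}.
3. Matching integer coefficients to the picture gives p.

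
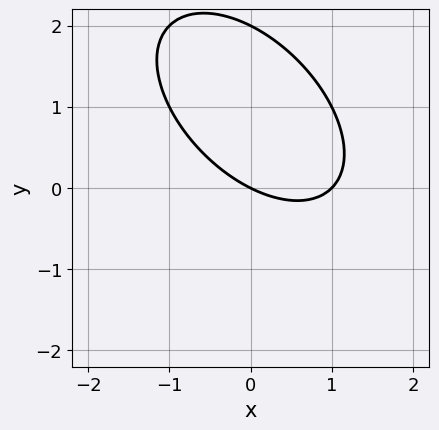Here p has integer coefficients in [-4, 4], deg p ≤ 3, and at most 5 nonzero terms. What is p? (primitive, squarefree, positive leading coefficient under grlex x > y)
x^2 + x*y + y^2 - x - 2*y

1. The degree is 2 — a generic line meets the curve in up to 2 points.
2. From the axis intercepts and sections: among the integer gridlines, it crosses the x-axis at x ∈ {0, 1}; among the integer gridlines, it crosses the y-axis at y ∈ {0, 2}.
3. Matching integer coefficients to the picture gives p.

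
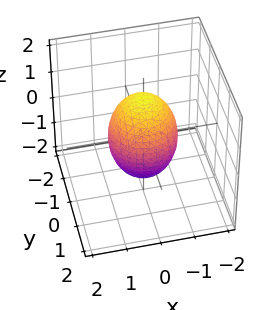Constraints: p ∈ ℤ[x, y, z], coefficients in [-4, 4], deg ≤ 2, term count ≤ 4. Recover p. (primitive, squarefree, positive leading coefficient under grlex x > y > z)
2*x^2 + 2*y^2 + z^2 - 2

deg p = 2. A generic line meets the surface in up to 2 points.
Symmetry: the z-axis is an axis of rotation, so x and y enter only as x² + y².
From the visible intercepts: a circular section at z = 0 has radius exactly 1; among the integer gridlines, it crosses the x-axis at x ∈ {-1, 1}.
Together with the visible shape, these determine p as stated. Check: (0, 1, 0) on the y-axis lies on the surface, and p(0, 1, 0) = 0. ✓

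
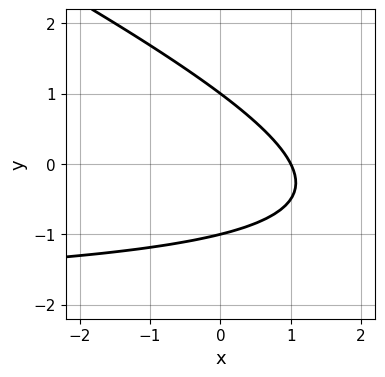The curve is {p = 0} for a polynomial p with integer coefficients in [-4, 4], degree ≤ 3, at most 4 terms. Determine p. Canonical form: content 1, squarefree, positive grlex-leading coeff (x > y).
x*y + 2*y^2 + 2*x - 2

(a) Degree: the shape is more complex than any degree-1 curve, so deg p = 2.
(b) Reading off the gridlines: it meets the x-axis at x = 1 (among the integer gridlines); among the integer gridlines, it crosses the y-axis at y ∈ {-1, 1}.
(c) Fitting integer coefficients to these (and the overall shape) gives p.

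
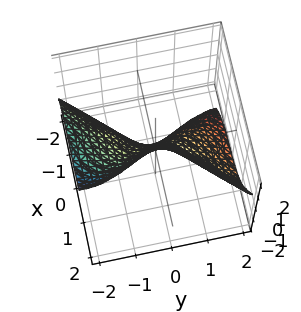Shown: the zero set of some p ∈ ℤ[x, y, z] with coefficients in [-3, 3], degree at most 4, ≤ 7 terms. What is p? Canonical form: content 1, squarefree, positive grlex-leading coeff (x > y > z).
3*x^3 - 2*y^3 - 3*y^2*z + 2*x - z

1. Degree: a generic line meets the surface in up to 3 points, so deg p = 3.
2. Observable constraints: it crosses the z-axis at the gridline z = 0; one x-axis crossing is at x = 0.
3. Fitting integer coefficients to these (and the overall shape) gives p.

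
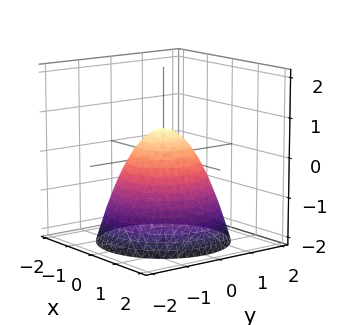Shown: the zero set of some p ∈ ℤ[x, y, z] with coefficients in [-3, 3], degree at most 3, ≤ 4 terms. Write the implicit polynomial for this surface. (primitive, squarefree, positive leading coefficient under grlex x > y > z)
deg p = 2.
Symmetries: rotational symmetry about the z-axis ⇒ p depends on x, y only through x² + y².
Observable constraints: a circular section at z = -1 has radius between 1 and 2.
Putting this together gives p.

3*x^2 + 3*y^2 + 3*z - 2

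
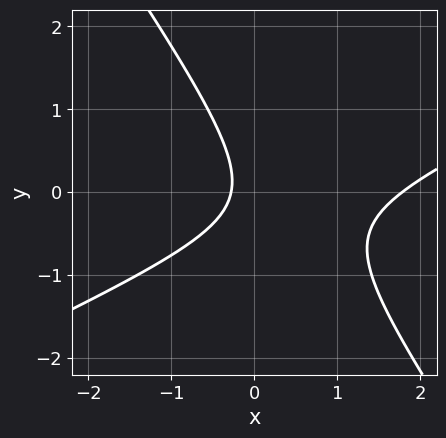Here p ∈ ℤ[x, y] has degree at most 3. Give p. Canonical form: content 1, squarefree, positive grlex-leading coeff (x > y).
2*x^2 - 3*x*y - 3*y^2 - 3*x - 1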